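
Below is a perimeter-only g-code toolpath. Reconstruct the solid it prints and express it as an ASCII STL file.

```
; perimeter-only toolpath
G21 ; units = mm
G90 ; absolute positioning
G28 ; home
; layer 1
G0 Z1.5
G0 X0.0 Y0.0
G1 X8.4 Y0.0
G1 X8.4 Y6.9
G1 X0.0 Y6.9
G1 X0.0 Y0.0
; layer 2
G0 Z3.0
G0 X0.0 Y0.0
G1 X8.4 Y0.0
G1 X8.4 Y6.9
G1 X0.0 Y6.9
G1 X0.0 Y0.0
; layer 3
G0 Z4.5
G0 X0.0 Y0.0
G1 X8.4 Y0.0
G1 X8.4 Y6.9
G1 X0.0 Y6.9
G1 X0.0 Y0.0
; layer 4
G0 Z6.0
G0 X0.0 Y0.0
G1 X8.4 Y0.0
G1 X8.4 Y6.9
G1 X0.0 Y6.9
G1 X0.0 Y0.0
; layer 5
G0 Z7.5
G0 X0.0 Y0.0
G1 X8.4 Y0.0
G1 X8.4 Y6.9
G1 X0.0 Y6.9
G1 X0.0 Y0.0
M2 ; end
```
solid part
  facet normal 0.0000 0.0000 -1.0000
    outer loop
      vertex 8.4 6.9 0.0
      vertex 8.4 0.0 0.0
      vertex 0.0 0.0 0.0
    endloop
  endfacet
  facet normal 0.0000 0.0000 -1.0000
    outer loop
      vertex 0.0 6.9 0.0
      vertex 8.4 6.9 0.0
      vertex 0.0 0.0 0.0
    endloop
  endfacet
  facet normal 0.0000 0.0000 1.0000
    outer loop
      vertex 0.0 0.0 7.5
      vertex 8.4 0.0 7.5
      vertex 8.4 6.9 7.5
    endloop
  endfacet
  facet normal 0.0000 0.0000 1.0000
    outer loop
      vertex 0.0 0.0 7.5
      vertex 8.4 6.9 7.5
      vertex 0.0 6.9 7.5
    endloop
  endfacet
  facet normal 0.0000 -1.0000 0.0000
    outer loop
      vertex 0.0 0.0 0.0
      vertex 8.4 0.0 0.0
      vertex 8.4 0.0 7.5
    endloop
  endfacet
  facet normal 0.0000 -1.0000 0.0000
    outer loop
      vertex 0.0 0.0 0.0
      vertex 8.4 0.0 7.5
      vertex 0.0 0.0 7.5
    endloop
  endfacet
  facet normal 0.0000 1.0000 0.0000
    outer loop
      vertex 8.4 6.9 7.5
      vertex 8.4 6.9 0.0
      vertex 0.0 6.9 0.0
    endloop
  endfacet
  facet normal 0.0000 1.0000 0.0000
    outer loop
      vertex 0.0 6.9 7.5
      vertex 8.4 6.9 7.5
      vertex 0.0 6.9 0.0
    endloop
  endfacet
  facet normal -1.0000 0.0000 0.0000
    outer loop
      vertex 0.0 6.9 7.5
      vertex 0.0 6.9 0.0
      vertex 0.0 0.0 0.0
    endloop
  endfacet
  facet normal -1.0000 0.0000 0.0000
    outer loop
      vertex 0.0 0.0 7.5
      vertex 0.0 6.9 7.5
      vertex 0.0 0.0 0.0
    endloop
  endfacet
  facet normal 1.0000 0.0000 0.0000
    outer loop
      vertex 8.4 0.0 0.0
      vertex 8.4 6.9 0.0
      vertex 8.4 6.9 7.5
    endloop
  endfacet
  facet normal 1.0000 0.0000 0.0000
    outer loop
      vertex 8.4 0.0 0.0
      vertex 8.4 6.9 7.5
      vertex 8.4 0.0 7.5
    endloop
  endfacet
endsolid part

The G0 Z moves step by Δz≈1.5 mm. Every layer's G1 loop is the same polygon, so the solid is a straight extrusion of it from z=0 to z≈7.5. Closing with flat bottom and top caps and triangulating gives 12 facets — a rectangular box, roughly 8.4 × 6.9 mm footprint and 7.5 mm tall.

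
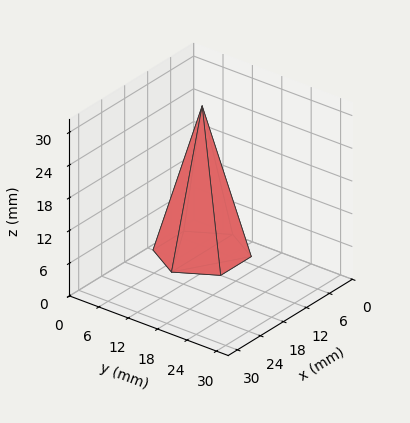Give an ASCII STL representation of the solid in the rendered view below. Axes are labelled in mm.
Reading the render: the shape is a regular 6-sided pyramid, base circumscribed radius ≈ 8 mm, apex at z ≈ 27 mm (dimensions read to the nearest mm from the axis ticks). For the STL, each face is triangulated and given an outward normal.

solid part
  facet normal 0.0000 0.0000 -1.0000
    outer loop
      vertex 4.0 14.9 0.0
      vertex 12.0 14.9 0.0
      vertex 16.0 8.0 0.0
    endloop
  endfacet
  facet normal 0.0000 0.0000 -1.0000
    outer loop
      vertex 0.0 8.0 0.0
      vertex 4.0 14.9 0.0
      vertex 16.0 8.0 0.0
    endloop
  endfacet
  facet normal 0.0000 0.0000 -1.0000
    outer loop
      vertex 4.0 1.1 0.0
      vertex 0.0 8.0 0.0
      vertex 16.0 8.0 0.0
    endloop
  endfacet
  facet normal 0.0000 0.0000 -1.0000
    outer loop
      vertex 12.0 1.1 0.0
      vertex 4.0 1.1 0.0
      vertex 16.0 8.0 0.0
    endloop
  endfacet
  facet normal 0.8380 0.4858 0.2483
    outer loop
      vertex 16.0 8.0 0.0
      vertex 12.0 14.9 0.0
      vertex 8.0 8.0 27.0
    endloop
  endfacet
  facet normal 0.0000 0.9689 0.2476
    outer loop
      vertex 12.0 14.9 0.0
      vertex 4.0 14.9 0.0
      vertex 8.0 8.0 27.0
    endloop
  endfacet
  facet normal -0.8380 0.4858 0.2483
    outer loop
      vertex 4.0 14.9 0.0
      vertex 0.0 8.0 0.0
      vertex 8.0 8.0 27.0
    endloop
  endfacet
  facet normal -0.8380 -0.4858 0.2483
    outer loop
      vertex 0.0 8.0 0.0
      vertex 4.0 1.1 0.0
      vertex 8.0 8.0 27.0
    endloop
  endfacet
  facet normal 0.0000 -0.9689 0.2476
    outer loop
      vertex 4.0 1.1 0.0
      vertex 12.0 1.1 0.0
      vertex 8.0 8.0 27.0
    endloop
  endfacet
  facet normal 0.8380 -0.4858 0.2483
    outer loop
      vertex 12.0 1.1 0.0
      vertex 16.0 8.0 0.0
      vertex 8.0 8.0 27.0
    endloop
  endfacet
endsolid part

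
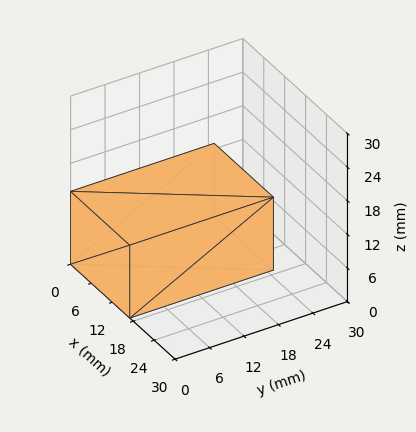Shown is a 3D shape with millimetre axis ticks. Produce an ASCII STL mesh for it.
Reading the render: the shape is a rectangular box, roughly 17 × 25 mm footprint and 13 mm tall (dimensions read to the nearest mm from the axis ticks). For the STL, each face is triangulated and given an outward normal.

solid part
  facet normal 0.0000 0.0000 -1.0000
    outer loop
      vertex 17.0 25.0 0.0
      vertex 17.0 0.0 0.0
      vertex 0.0 0.0 0.0
    endloop
  endfacet
  facet normal 0.0000 0.0000 -1.0000
    outer loop
      vertex 0.0 25.0 0.0
      vertex 17.0 25.0 0.0
      vertex 0.0 0.0 0.0
    endloop
  endfacet
  facet normal 0.0000 0.0000 1.0000
    outer loop
      vertex 0.0 0.0 13.0
      vertex 17.0 0.0 13.0
      vertex 17.0 25.0 13.0
    endloop
  endfacet
  facet normal 0.0000 0.0000 1.0000
    outer loop
      vertex 0.0 0.0 13.0
      vertex 17.0 25.0 13.0
      vertex 0.0 25.0 13.0
    endloop
  endfacet
  facet normal 0.0000 -1.0000 0.0000
    outer loop
      vertex 0.0 0.0 0.0
      vertex 17.0 0.0 0.0
      vertex 17.0 0.0 13.0
    endloop
  endfacet
  facet normal 0.0000 -1.0000 0.0000
    outer loop
      vertex 0.0 0.0 0.0
      vertex 17.0 0.0 13.0
      vertex 0.0 0.0 13.0
    endloop
  endfacet
  facet normal 0.0000 1.0000 0.0000
    outer loop
      vertex 17.0 25.0 13.0
      vertex 17.0 25.0 0.0
      vertex 0.0 25.0 0.0
    endloop
  endfacet
  facet normal 0.0000 1.0000 0.0000
    outer loop
      vertex 0.0 25.0 13.0
      vertex 17.0 25.0 13.0
      vertex 0.0 25.0 0.0
    endloop
  endfacet
  facet normal -1.0000 0.0000 0.0000
    outer loop
      vertex 0.0 25.0 13.0
      vertex 0.0 25.0 0.0
      vertex 0.0 0.0 0.0
    endloop
  endfacet
  facet normal -1.0000 0.0000 0.0000
    outer loop
      vertex 0.0 0.0 13.0
      vertex 0.0 25.0 13.0
      vertex 0.0 0.0 0.0
    endloop
  endfacet
  facet normal 1.0000 0.0000 0.0000
    outer loop
      vertex 17.0 0.0 0.0
      vertex 17.0 25.0 0.0
      vertex 17.0 25.0 13.0
    endloop
  endfacet
  facet normal 1.0000 0.0000 0.0000
    outer loop
      vertex 17.0 0.0 0.0
      vertex 17.0 25.0 13.0
      vertex 17.0 0.0 13.0
    endloop
  endfacet
endsolid part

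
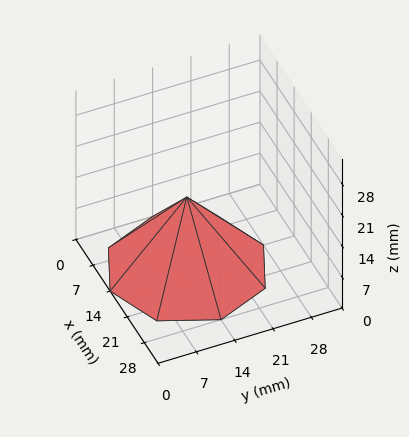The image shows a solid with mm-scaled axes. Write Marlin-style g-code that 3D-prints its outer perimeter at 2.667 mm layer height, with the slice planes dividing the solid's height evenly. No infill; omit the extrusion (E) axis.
Reading the render: the shape is a regular 8-sided pyramid, base circumscribed radius ≈ 14 mm, apex at z ≈ 16 mm (dimensions read to the nearest mm from the axis ticks). For the g-code, the solid's height is divided into equal slices at the stated Δz and each level perimeter traced with G1 moves after a G0 lift.

; perimeter-only toolpath
G21 ; units = mm
G90 ; absolute positioning
G28 ; home
; layer 1
G0 Z2.667
G0 X25.667 Y14.000
G1 X22.249 Y22.249
G1 X14.000 Y25.667
G1 X5.751 Y22.249
G1 X2.333 Y14.000
G1 X5.751 Y5.751
G1 X14.000 Y2.333
G1 X22.249 Y5.751
G1 X25.667 Y14.000
; layer 2
G0 Z5.333
G0 X23.333 Y14.000
G1 X20.599 Y20.599
G1 X14.000 Y23.333
G1 X7.401 Y20.599
G1 X4.667 Y14.000
G1 X7.401 Y7.401
G1 X14.000 Y4.667
G1 X20.599 Y7.401
G1 X23.333 Y14.000
; layer 3
G0 Z8.000
G0 X21.000 Y14.000
G1 X18.950 Y18.950
G1 X14.000 Y21.000
G1 X9.050 Y18.950
G1 X7.000 Y14.000
G1 X9.050 Y9.050
G1 X14.000 Y7.000
G1 X18.950 Y9.050
G1 X21.000 Y14.000
; layer 4
G0 Z10.667
G0 X18.667 Y14.000
G1 X17.300 Y17.300
G1 X14.000 Y18.667
G1 X10.700 Y17.300
G1 X9.333 Y14.000
G1 X10.700 Y10.700
G1 X14.000 Y9.333
G1 X17.300 Y10.700
G1 X18.667 Y14.000
; layer 5
G0 Z13.333
G0 X16.333 Y14.000
G1 X15.650 Y15.650
G1 X14.000 Y16.333
G1 X12.350 Y15.650
G1 X11.667 Y14.000
G1 X12.350 Y12.350
G1 X14.000 Y11.667
G1 X15.650 Y12.350
G1 X16.333 Y14.000
M2 ; end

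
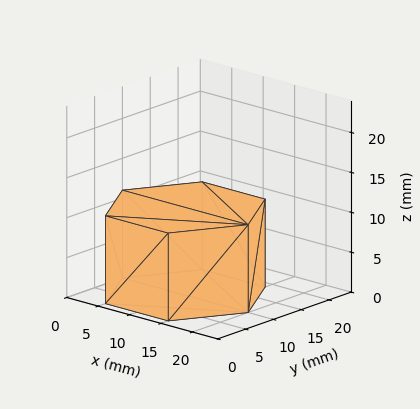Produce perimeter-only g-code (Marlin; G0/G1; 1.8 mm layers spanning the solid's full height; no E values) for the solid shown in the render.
Reading the render: the shape is a regular 6-sided prism (a cylinder approximated with 6 flat sides), circumscribed radius ≈ 10 mm, height ≈ 11 mm (dimensions read to the nearest mm from the axis ticks). For the g-code, the solid's height is divided into equal slices at the stated Δz and each level perimeter traced with G1 moves after a G0 lift.

; perimeter-only toolpath
G21 ; units = mm
G90 ; absolute positioning
G28 ; home
; layer 1
G0 Z1.8
G0 X20.0 Y10.0
G1 X15.0 Y18.7
G1 X5.0 Y18.7
G1 X0.0 Y10.0
G1 X5.0 Y1.3
G1 X15.0 Y1.3
G1 X20.0 Y10.0
; layer 2
G0 Z3.7
G0 X20.0 Y10.0
G1 X15.0 Y18.7
G1 X5.0 Y18.7
G1 X0.0 Y10.0
G1 X5.0 Y1.3
G1 X15.0 Y1.3
G1 X20.0 Y10.0
; layer 3
G0 Z5.5
G0 X20.0 Y10.0
G1 X15.0 Y18.7
G1 X5.0 Y18.7
G1 X0.0 Y10.0
G1 X5.0 Y1.3
G1 X15.0 Y1.3
G1 X20.0 Y10.0
; layer 4
G0 Z7.3
G0 X20.0 Y10.0
G1 X15.0 Y18.7
G1 X5.0 Y18.7
G1 X0.0 Y10.0
G1 X5.0 Y1.3
G1 X15.0 Y1.3
G1 X20.0 Y10.0
; layer 5
G0 Z9.2
G0 X20.0 Y10.0
G1 X15.0 Y18.7
G1 X5.0 Y18.7
G1 X0.0 Y10.0
G1 X5.0 Y1.3
G1 X15.0 Y1.3
G1 X20.0 Y10.0
; layer 6
G0 Z11.0
G0 X20.0 Y10.0
G1 X15.0 Y18.7
G1 X5.0 Y18.7
G1 X0.0 Y10.0
G1 X5.0 Y1.3
G1 X15.0 Y1.3
G1 X20.0 Y10.0
M2 ; end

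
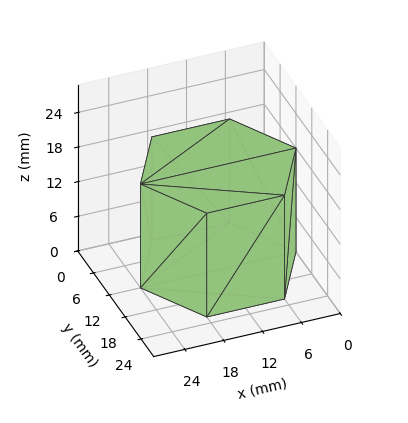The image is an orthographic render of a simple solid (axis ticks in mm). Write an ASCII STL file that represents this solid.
Reading the render: the shape is a regular 6-sided prism (a cylinder approximated with 6 flat sides), circumscribed radius ≈ 12 mm, height ≈ 18 mm (dimensions read to the nearest mm from the axis ticks). For the STL, each face is triangulated and given an outward normal.

solid part
  facet normal 0.0000 0.0000 -1.0000
    outer loop
      vertex 6.000 22.392 0.000
      vertex 18.000 22.392 0.000
      vertex 24.000 12.000 0.000
    endloop
  endfacet
  facet normal 0.0000 0.0000 -1.0000
    outer loop
      vertex 0.000 12.000 0.000
      vertex 6.000 22.392 0.000
      vertex 24.000 12.000 0.000
    endloop
  endfacet
  facet normal 0.0000 0.0000 -1.0000
    outer loop
      vertex 6.000 1.608 0.000
      vertex 0.000 12.000 0.000
      vertex 24.000 12.000 0.000
    endloop
  endfacet
  facet normal 0.0000 0.0000 -1.0000
    outer loop
      vertex 18.000 1.608 0.000
      vertex 6.000 1.608 0.000
      vertex 24.000 12.000 0.000
    endloop
  endfacet
  facet normal 0.0000 0.0000 1.0000
    outer loop
      vertex 24.000 12.000 18.000
      vertex 18.000 22.392 18.000
      vertex 6.000 22.392 18.000
    endloop
  endfacet
  facet normal 0.0000 0.0000 1.0000
    outer loop
      vertex 24.000 12.000 18.000
      vertex 6.000 22.392 18.000
      vertex 0.000 12.000 18.000
    endloop
  endfacet
  facet normal 0.0000 0.0000 1.0000
    outer loop
      vertex 24.000 12.000 18.000
      vertex 0.000 12.000 18.000
      vertex 6.000 1.608 18.000
    endloop
  endfacet
  facet normal 0.0000 0.0000 1.0000
    outer loop
      vertex 24.000 12.000 18.000
      vertex 6.000 1.608 18.000
      vertex 18.000 1.608 18.000
    endloop
  endfacet
  facet normal 0.8660 0.5000 0.0000
    outer loop
      vertex 24.000 12.000 0.000
      vertex 18.000 22.392 0.000
      vertex 18.000 22.392 18.000
    endloop
  endfacet
  facet normal 0.8660 0.5000 0.0000
    outer loop
      vertex 24.000 12.000 0.000
      vertex 18.000 22.392 18.000
      vertex 24.000 12.000 18.000
    endloop
  endfacet
  facet normal 0.0000 1.0000 0.0000
    outer loop
      vertex 18.000 22.392 0.000
      vertex 6.000 22.392 0.000
      vertex 6.000 22.392 18.000
    endloop
  endfacet
  facet normal 0.0000 1.0000 0.0000
    outer loop
      vertex 18.000 22.392 0.000
      vertex 6.000 22.392 18.000
      vertex 18.000 22.392 18.000
    endloop
  endfacet
  facet normal -0.8660 0.5000 0.0000
    outer loop
      vertex 6.000 22.392 0.000
      vertex 0.000 12.000 0.000
      vertex 0.000 12.000 18.000
    endloop
  endfacet
  facet normal -0.8660 0.5000 0.0000
    outer loop
      vertex 6.000 22.392 0.000
      vertex 0.000 12.000 18.000
      vertex 6.000 22.392 18.000
    endloop
  endfacet
  facet normal -0.8660 -0.5000 0.0000
    outer loop
      vertex 0.000 12.000 0.000
      vertex 6.000 1.608 0.000
      vertex 6.000 1.608 18.000
    endloop
  endfacet
  facet normal -0.8660 -0.5000 0.0000
    outer loop
      vertex 0.000 12.000 0.000
      vertex 6.000 1.608 18.000
      vertex 0.000 12.000 18.000
    endloop
  endfacet
  facet normal 0.0000 -1.0000 0.0000
    outer loop
      vertex 6.000 1.608 0.000
      vertex 18.000 1.608 0.000
      vertex 18.000 1.608 18.000
    endloop
  endfacet
  facet normal 0.0000 -1.0000 0.0000
    outer loop
      vertex 6.000 1.608 0.000
      vertex 18.000 1.608 18.000
      vertex 6.000 1.608 18.000
    endloop
  endfacet
  facet normal 0.8660 -0.5000 0.0000
    outer loop
      vertex 18.000 1.608 0.000
      vertex 24.000 12.000 0.000
      vertex 24.000 12.000 18.000
    endloop
  endfacet
  facet normal 0.8660 -0.5000 0.0000
    outer loop
      vertex 18.000 1.608 0.000
      vertex 24.000 12.000 18.000
      vertex 18.000 1.608 18.000
    endloop
  endfacet
endsolid part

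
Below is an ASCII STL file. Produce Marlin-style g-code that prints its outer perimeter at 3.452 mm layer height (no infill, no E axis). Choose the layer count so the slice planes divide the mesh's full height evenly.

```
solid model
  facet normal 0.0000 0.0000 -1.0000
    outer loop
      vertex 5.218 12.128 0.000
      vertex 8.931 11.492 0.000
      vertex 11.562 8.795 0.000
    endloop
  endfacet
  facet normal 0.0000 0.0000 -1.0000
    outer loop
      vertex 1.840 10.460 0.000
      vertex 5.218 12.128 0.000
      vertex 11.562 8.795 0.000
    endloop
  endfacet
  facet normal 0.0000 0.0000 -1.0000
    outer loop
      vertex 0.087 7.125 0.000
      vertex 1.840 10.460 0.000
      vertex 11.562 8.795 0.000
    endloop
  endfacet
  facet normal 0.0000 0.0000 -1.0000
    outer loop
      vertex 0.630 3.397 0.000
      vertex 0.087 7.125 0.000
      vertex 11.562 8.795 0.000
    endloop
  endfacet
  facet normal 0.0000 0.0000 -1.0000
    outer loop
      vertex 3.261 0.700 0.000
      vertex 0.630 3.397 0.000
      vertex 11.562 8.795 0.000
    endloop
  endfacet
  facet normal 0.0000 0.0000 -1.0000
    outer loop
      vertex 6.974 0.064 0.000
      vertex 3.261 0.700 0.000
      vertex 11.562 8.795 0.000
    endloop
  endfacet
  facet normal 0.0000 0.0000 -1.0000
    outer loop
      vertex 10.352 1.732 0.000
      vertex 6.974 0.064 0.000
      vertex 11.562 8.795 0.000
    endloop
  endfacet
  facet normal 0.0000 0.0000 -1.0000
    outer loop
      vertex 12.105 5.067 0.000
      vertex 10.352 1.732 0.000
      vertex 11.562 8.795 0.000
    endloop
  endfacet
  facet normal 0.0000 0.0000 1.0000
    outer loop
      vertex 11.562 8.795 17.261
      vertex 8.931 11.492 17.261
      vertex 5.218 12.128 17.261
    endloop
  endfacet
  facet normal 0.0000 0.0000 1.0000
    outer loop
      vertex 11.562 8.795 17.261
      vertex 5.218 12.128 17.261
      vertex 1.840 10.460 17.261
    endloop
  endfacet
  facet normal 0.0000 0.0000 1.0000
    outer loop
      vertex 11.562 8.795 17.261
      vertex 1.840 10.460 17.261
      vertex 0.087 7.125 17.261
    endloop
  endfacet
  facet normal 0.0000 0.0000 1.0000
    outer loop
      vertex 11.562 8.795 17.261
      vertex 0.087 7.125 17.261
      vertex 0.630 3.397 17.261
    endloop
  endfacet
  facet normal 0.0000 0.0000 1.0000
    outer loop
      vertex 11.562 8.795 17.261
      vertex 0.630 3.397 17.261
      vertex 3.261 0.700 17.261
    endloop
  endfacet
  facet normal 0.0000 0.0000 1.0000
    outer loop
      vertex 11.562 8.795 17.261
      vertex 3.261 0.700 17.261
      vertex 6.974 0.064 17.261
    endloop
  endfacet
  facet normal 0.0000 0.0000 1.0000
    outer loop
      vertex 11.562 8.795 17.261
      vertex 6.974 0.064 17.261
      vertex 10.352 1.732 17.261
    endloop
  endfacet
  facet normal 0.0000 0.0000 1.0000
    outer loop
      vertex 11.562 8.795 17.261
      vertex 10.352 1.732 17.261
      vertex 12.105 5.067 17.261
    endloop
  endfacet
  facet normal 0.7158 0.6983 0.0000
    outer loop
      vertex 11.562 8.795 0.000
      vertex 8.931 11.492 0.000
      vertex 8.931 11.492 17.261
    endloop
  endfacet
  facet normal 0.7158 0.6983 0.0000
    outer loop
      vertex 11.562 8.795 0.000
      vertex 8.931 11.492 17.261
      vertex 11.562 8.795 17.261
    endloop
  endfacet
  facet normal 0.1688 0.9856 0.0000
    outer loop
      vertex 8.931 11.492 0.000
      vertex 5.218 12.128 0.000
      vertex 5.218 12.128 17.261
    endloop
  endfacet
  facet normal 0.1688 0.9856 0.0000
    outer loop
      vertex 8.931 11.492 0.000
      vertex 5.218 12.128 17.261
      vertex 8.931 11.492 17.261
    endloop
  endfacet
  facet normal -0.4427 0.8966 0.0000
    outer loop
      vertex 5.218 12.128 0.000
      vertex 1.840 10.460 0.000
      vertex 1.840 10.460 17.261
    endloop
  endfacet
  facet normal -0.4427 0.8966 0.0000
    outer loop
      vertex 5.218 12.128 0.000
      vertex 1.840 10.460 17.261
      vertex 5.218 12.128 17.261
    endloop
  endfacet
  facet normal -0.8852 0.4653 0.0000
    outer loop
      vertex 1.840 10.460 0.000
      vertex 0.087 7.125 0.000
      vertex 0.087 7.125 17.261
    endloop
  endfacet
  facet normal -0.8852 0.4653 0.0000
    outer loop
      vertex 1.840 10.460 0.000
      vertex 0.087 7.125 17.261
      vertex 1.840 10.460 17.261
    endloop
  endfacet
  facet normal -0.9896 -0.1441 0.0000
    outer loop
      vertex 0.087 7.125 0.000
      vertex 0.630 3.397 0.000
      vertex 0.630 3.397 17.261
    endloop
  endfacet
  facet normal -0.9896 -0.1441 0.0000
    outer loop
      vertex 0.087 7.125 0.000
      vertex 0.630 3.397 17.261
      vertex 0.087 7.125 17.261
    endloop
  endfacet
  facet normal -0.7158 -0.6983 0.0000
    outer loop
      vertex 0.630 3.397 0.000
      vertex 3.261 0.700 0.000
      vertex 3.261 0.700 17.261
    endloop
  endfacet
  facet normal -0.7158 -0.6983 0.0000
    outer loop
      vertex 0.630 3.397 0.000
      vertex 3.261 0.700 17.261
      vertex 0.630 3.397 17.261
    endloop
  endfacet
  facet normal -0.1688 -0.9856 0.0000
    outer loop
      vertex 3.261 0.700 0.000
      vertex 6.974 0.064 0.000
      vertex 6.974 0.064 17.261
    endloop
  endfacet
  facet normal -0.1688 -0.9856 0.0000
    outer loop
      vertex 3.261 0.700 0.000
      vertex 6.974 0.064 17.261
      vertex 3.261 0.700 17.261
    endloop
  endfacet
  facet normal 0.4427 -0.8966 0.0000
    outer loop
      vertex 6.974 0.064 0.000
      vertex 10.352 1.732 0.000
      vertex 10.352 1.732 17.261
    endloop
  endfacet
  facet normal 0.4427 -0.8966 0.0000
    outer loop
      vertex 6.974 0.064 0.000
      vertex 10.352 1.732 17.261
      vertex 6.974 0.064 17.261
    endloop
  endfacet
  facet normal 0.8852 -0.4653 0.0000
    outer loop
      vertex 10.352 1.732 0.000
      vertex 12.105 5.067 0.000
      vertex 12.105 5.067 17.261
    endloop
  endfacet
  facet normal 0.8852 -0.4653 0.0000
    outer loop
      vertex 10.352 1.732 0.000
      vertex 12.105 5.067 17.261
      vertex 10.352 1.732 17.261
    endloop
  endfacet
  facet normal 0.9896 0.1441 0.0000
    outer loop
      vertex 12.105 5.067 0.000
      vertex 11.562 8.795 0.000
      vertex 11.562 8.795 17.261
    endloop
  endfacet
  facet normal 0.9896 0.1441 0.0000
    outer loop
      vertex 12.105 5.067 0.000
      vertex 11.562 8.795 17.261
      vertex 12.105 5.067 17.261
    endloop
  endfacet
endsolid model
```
; perimeter-only toolpath
G21 ; units = mm
G90 ; absolute positioning
G28 ; home
; layer 1
G0 Z3.452
G0 X11.562 Y8.795
G1 X8.931 Y11.492
G1 X5.218 Y12.128
G1 X1.840 Y10.460
G1 X0.087 Y7.125
G1 X0.630 Y3.397
G1 X3.261 Y0.700
G1 X6.974 Y0.064
G1 X10.352 Y1.732
G1 X12.105 Y5.067
G1 X11.562 Y8.795
; layer 2
G0 Z6.904
G0 X11.562 Y8.795
G1 X8.931 Y11.492
G1 X5.218 Y12.128
G1 X1.840 Y10.460
G1 X0.087 Y7.125
G1 X0.630 Y3.397
G1 X3.261 Y0.700
G1 X6.974 Y0.064
G1 X10.352 Y1.732
G1 X12.105 Y5.067
G1 X11.562 Y8.795
; layer 3
G0 Z10.357
G0 X11.562 Y8.795
G1 X8.931 Y11.492
G1 X5.218 Y12.128
G1 X1.840 Y10.460
G1 X0.087 Y7.125
G1 X0.630 Y3.397
G1 X3.261 Y0.700
G1 X6.974 Y0.064
G1 X10.352 Y1.732
G1 X12.105 Y5.067
G1 X11.562 Y8.795
; layer 4
G0 Z13.809
G0 X11.562 Y8.795
G1 X8.931 Y11.492
G1 X5.218 Y12.128
G1 X1.840 Y10.460
G1 X0.087 Y7.125
G1 X0.630 Y3.397
G1 X3.261 Y0.700
G1 X6.974 Y0.064
G1 X10.352 Y1.732
G1 X12.105 Y5.067
G1 X11.562 Y8.795
; layer 5
G0 Z17.261
G0 X11.562 Y8.795
G1 X8.931 Y11.492
G1 X5.218 Y12.128
G1 X1.840 Y10.460
G1 X0.087 Y7.125
G1 X0.630 Y3.397
G1 X3.261 Y0.700
G1 X6.974 Y0.064
G1 X10.352 Y1.732
G1 X12.105 Y5.067
G1 X11.562 Y8.795
M2 ; end

The solid is a regular 10-sided prism (a cylinder approximated with 10 flat sides), circumscribed radius ≈ 6.1 mm, height ≈ 17.3 mm. Slicing at Δz = 3.452 mm — 5 equal slices spanning the solid's height, so layer i sits at z = i·h/5 — gives 5 non-empty perimeters. Each is a 10-segment closed polygon; G0 lifts to the layer z and rapids to the start vertex, then G1 traces the edges.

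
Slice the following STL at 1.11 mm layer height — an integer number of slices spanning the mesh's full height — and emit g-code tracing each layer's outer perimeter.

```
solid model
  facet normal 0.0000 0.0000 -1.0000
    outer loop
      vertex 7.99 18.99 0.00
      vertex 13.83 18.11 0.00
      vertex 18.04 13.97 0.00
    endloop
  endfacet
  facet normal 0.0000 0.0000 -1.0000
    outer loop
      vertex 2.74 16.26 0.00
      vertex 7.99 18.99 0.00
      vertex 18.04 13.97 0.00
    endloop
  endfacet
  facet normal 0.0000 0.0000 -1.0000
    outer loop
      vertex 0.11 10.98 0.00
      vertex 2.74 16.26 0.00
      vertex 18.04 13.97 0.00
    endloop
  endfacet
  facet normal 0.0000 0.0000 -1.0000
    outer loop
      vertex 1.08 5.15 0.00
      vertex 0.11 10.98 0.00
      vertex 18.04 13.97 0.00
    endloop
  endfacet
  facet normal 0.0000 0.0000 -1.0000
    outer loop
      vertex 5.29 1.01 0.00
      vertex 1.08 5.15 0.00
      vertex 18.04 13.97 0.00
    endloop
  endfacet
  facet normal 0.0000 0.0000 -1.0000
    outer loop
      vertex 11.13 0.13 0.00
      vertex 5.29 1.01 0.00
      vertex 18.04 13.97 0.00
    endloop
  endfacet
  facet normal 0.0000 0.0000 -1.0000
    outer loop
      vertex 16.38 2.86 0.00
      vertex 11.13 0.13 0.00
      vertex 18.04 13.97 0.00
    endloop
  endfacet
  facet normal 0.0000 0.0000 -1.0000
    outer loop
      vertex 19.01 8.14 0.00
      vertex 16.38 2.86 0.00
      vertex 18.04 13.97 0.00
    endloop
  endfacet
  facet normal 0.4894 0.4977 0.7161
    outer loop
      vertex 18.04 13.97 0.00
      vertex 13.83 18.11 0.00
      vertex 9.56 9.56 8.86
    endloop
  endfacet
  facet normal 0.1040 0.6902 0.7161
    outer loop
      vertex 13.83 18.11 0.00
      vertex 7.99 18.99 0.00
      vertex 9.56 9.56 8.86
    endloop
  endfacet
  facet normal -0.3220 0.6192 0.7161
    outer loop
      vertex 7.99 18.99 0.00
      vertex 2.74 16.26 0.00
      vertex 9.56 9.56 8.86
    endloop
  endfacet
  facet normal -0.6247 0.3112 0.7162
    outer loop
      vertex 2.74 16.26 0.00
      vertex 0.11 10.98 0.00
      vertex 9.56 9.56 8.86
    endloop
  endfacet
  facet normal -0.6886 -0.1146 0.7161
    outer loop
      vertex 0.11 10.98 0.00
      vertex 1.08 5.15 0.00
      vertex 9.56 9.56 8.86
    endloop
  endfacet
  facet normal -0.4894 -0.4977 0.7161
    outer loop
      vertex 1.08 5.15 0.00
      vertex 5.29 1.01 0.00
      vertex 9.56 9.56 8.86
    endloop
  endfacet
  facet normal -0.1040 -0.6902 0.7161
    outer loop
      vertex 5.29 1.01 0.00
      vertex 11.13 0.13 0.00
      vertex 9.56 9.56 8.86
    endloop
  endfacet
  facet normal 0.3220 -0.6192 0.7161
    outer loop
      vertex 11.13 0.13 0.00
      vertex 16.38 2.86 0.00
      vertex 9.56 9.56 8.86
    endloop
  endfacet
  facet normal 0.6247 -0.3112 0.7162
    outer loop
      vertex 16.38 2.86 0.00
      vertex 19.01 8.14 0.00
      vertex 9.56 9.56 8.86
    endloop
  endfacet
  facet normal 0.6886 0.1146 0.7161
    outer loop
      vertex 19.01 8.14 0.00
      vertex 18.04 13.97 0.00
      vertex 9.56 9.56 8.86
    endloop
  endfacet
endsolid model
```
; perimeter-only toolpath
G21 ; units = mm
G90 ; absolute positioning
G28 ; home
; layer 1
G0 Z1.11
G0 X16.98 Y13.42
G1 X13.30 Y17.04
G1 X8.19 Y17.81
G1 X3.59 Y15.42
G1 X1.29 Y10.80
G1 X2.14 Y5.70
G1 X5.82 Y2.08
G1 X10.93 Y1.31
G1 X15.53 Y3.70
G1 X17.83 Y8.32
G1 X16.98 Y13.42
; layer 2
G0 Z2.21
G0 X15.92 Y12.87
G1 X12.76 Y15.97
G1 X8.38 Y16.63
G1 X4.45 Y14.59
G1 X2.47 Y10.62
G1 X3.20 Y6.25
G1 X6.36 Y3.15
G1 X10.74 Y2.49
G1 X14.68 Y4.54
G1 X16.65 Y8.50
G1 X15.92 Y12.87
; layer 3
G0 Z3.32
G0 X14.86 Y12.32
G1 X12.23 Y14.90
G1 X8.58 Y15.45
G1 X5.30 Y13.75
G1 X3.65 Y10.45
G1 X4.26 Y6.80
G1 X6.89 Y4.22
G1 X10.54 Y3.67
G1 X13.82 Y5.37
G1 X15.47 Y8.67
G1 X14.86 Y12.32
; layer 4
G0 Z4.43
G0 X13.80 Y11.77
G1 X11.70 Y13.84
G1 X8.78 Y14.27
G1 X6.15 Y12.91
G1 X4.83 Y10.27
G1 X5.32 Y7.36
G1 X7.43 Y5.29
G1 X10.35 Y4.85
G1 X12.97 Y6.21
G1 X14.29 Y8.85
G1 X13.80 Y11.77
; layer 5
G0 Z5.54
G0 X12.74 Y11.21
G1 X11.16 Y12.77
G1 X8.97 Y13.10
G1 X7.00 Y12.07
G1 X6.02 Y10.09
G1 X6.38 Y7.91
G1 X7.96 Y6.35
G1 X10.15 Y6.02
G1 X12.12 Y7.05
G1 X13.10 Y9.03
G1 X12.74 Y11.21
; layer 6
G0 Z6.64
G0 X11.68 Y10.66
G1 X10.63 Y11.70
G1 X9.17 Y11.92
G1 X7.86 Y11.23
G1 X7.20 Y9.91
G1 X7.44 Y8.46
G1 X8.49 Y7.42
G1 X9.95 Y7.20
G1 X11.27 Y7.88
G1 X11.92 Y9.21
G1 X11.68 Y10.66
; layer 7
G0 Z7.75
G0 X10.62 Y10.11
G1 X10.09 Y10.63
G1 X9.36 Y10.74
G1 X8.71 Y10.40
G1 X8.38 Y9.74
G1 X8.50 Y9.01
G1 X9.03 Y8.49
G1 X9.76 Y8.38
G1 X10.41 Y8.72
G1 X10.74 Y9.38
G1 X10.62 Y10.11
M2 ; end

The solid is a regular 10-sided pyramid, base circumscribed radius ≈ 9.56 mm, apex at z ≈ 8.86 mm. Slicing at Δz = 1.11 mm — 8 equal slices spanning the solid's height, so layer i sits at z = i·h/8 — gives 7 non-empty perimeters. Each is a 10-segment closed polygon; G0 lifts to the layer z and rapids to the start vertex, then G1 traces the edges. The cross-section shrinks linearly with z (the slice at the apex is degenerate and omitted).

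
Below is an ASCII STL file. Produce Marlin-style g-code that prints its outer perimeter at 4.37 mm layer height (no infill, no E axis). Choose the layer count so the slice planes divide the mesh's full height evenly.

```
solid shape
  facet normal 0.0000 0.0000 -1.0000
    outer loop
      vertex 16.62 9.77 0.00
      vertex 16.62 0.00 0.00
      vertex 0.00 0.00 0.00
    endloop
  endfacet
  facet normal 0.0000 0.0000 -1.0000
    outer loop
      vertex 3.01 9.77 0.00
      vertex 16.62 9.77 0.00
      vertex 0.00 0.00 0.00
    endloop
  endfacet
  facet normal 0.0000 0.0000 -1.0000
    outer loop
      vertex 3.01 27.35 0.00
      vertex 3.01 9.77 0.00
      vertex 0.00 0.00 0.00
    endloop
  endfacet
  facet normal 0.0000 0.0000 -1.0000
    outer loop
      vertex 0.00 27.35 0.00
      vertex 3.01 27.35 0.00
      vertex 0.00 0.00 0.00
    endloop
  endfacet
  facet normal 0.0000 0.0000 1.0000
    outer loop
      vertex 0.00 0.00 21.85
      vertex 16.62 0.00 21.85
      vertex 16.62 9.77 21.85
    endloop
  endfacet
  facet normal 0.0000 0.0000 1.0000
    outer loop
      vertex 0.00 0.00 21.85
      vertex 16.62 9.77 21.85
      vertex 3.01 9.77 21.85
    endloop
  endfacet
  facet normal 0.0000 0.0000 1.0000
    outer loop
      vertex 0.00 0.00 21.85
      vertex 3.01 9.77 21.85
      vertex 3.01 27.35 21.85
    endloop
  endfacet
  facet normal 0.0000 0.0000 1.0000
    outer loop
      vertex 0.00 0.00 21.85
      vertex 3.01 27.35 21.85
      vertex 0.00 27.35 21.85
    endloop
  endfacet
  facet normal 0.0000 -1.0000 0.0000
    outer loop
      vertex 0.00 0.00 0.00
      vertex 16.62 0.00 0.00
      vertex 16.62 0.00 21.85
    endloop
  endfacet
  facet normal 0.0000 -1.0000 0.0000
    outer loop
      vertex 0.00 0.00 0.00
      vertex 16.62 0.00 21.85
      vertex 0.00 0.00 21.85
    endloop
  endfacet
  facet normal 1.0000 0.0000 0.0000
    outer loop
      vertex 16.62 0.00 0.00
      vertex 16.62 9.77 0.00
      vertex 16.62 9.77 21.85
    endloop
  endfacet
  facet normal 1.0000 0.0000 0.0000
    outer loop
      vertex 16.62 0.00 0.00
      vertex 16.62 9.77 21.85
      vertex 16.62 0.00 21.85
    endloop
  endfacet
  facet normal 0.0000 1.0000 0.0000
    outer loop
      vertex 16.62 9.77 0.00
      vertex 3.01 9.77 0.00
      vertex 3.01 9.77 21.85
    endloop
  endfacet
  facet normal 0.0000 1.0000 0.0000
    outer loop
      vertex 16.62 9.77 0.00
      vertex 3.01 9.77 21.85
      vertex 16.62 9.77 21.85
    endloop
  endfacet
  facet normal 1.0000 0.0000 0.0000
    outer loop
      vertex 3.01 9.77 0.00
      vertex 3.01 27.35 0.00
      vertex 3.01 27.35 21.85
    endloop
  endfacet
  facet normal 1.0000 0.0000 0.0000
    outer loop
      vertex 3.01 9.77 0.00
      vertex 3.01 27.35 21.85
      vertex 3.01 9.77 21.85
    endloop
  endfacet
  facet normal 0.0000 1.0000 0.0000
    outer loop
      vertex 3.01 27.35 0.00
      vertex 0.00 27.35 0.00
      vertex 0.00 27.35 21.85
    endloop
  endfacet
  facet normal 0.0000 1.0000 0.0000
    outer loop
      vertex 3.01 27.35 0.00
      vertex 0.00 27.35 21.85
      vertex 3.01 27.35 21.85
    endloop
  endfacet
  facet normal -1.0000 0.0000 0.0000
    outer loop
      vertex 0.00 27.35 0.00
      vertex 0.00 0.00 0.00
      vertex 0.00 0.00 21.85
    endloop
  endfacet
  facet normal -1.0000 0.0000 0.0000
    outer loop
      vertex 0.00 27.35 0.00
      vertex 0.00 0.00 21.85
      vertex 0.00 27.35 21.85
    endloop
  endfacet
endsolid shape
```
; perimeter-only toolpath
G21 ; units = mm
G90 ; absolute positioning
G28 ; home
; layer 1
G0 Z4.37
G0 X0.00 Y0.00
G1 X16.62 Y0.00
G1 X16.62 Y9.77
G1 X3.01 Y9.77
G1 X3.01 Y27.35
G1 X0.00 Y27.35
G1 X0.00 Y0.00
; layer 2
G0 Z8.74
G0 X0.00 Y0.00
G1 X16.62 Y0.00
G1 X16.62 Y9.77
G1 X3.01 Y9.77
G1 X3.01 Y27.35
G1 X0.00 Y27.35
G1 X0.00 Y0.00
; layer 3
G0 Z13.11
G0 X0.00 Y0.00
G1 X16.62 Y0.00
G1 X16.62 Y9.77
G1 X3.01 Y9.77
G1 X3.01 Y27.35
G1 X0.00 Y27.35
G1 X0.00 Y0.00
; layer 4
G0 Z17.48
G0 X0.00 Y0.00
G1 X16.62 Y0.00
G1 X16.62 Y9.77
G1 X3.01 Y9.77
G1 X3.01 Y27.35
G1 X0.00 Y27.35
G1 X0.00 Y0.00
; layer 5
G0 Z21.85
G0 X0.00 Y0.00
G1 X16.62 Y0.00
G1 X16.62 Y9.77
G1 X3.01 Y9.77
G1 X3.01 Y27.35
G1 X0.00 Y27.35
G1 X0.00 Y0.00
M2 ; end

The solid is an L-shaped prism: outer 16.6 × 27.4 mm, arm thicknesses ≈ 9.77 mm (horizontal) and 3.01 mm (vertical), extruded 21.9 mm in z. Slicing at Δz = 4.37 mm — 5 equal slices spanning the solid's height, so layer i sits at z = i·h/5 — gives 5 non-empty perimeters. Each is a 6-segment closed polygon; G0 lifts to the layer z and rapids to the start vertex, then G1 traces the edges.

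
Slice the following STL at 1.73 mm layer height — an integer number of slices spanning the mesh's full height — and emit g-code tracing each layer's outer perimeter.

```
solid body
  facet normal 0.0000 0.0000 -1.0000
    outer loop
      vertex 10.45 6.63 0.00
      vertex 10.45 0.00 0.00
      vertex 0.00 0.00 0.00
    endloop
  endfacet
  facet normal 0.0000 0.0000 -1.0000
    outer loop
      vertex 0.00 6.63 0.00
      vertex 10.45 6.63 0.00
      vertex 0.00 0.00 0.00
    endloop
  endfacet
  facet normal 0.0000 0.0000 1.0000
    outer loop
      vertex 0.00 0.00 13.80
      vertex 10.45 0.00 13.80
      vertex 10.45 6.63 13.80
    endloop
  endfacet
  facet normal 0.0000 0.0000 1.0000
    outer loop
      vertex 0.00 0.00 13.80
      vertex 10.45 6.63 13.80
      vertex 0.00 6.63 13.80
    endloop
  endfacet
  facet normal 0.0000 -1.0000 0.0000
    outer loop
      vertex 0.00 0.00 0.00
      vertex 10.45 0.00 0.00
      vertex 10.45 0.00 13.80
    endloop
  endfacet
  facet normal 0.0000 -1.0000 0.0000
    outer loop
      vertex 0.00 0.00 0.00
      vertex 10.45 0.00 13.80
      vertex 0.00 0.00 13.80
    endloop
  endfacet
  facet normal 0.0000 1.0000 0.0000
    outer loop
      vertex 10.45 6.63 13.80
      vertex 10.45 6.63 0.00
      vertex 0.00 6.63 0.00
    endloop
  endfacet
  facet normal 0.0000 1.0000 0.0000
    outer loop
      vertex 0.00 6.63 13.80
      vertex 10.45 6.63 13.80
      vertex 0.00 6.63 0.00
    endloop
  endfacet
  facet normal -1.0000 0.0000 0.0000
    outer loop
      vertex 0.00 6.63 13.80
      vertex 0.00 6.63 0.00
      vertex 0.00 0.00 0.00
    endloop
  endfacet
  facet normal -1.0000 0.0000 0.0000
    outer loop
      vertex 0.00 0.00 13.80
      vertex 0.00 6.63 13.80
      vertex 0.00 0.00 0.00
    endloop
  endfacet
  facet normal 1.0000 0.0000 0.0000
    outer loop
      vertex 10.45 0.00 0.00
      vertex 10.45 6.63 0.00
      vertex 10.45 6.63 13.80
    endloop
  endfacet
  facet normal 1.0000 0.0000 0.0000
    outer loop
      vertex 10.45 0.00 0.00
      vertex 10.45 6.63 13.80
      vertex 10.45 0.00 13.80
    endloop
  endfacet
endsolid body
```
; perimeter-only toolpath
G21 ; units = mm
G90 ; absolute positioning
G28 ; home
; layer 1
G0 Z1.73
G0 X0.00 Y0.00
G1 X10.45 Y0.00
G1 X10.45 Y6.63
G1 X0.00 Y6.63
G1 X0.00 Y0.00
; layer 2
G0 Z3.45
G0 X0.00 Y0.00
G1 X10.45 Y0.00
G1 X10.45 Y6.63
G1 X0.00 Y6.63
G1 X0.00 Y0.00
; layer 3
G0 Z5.18
G0 X0.00 Y0.00
G1 X10.45 Y0.00
G1 X10.45 Y6.63
G1 X0.00 Y6.63
G1 X0.00 Y0.00
; layer 4
G0 Z6.90
G0 X0.00 Y0.00
G1 X10.45 Y0.00
G1 X10.45 Y6.63
G1 X0.00 Y6.63
G1 X0.00 Y0.00
; layer 5
G0 Z8.62
G0 X0.00 Y0.00
G1 X10.45 Y0.00
G1 X10.45 Y6.63
G1 X0.00 Y6.63
G1 X0.00 Y0.00
; layer 6
G0 Z10.35
G0 X0.00 Y0.00
G1 X10.45 Y0.00
G1 X10.45 Y6.63
G1 X0.00 Y6.63
G1 X0.00 Y0.00
; layer 7
G0 Z12.08
G0 X0.00 Y0.00
G1 X10.45 Y0.00
G1 X10.45 Y6.63
G1 X0.00 Y6.63
G1 X0.00 Y0.00
; layer 8
G0 Z13.80
G0 X0.00 Y0.00
G1 X10.45 Y0.00
G1 X10.45 Y6.63
G1 X0.00 Y6.63
G1 X0.00 Y0.00
M2 ; end

The solid is a rectangular box, roughly 10.4 × 6.63 mm footprint and 13.8 mm tall. Slicing at Δz = 1.73 mm — 8 equal slices spanning the solid's height, so layer i sits at z = i·h/8 — gives 8 non-empty perimeters. Each is a 4-segment closed polygon; G0 lifts to the layer z and rapids to the start vertex, then G1 traces the edges.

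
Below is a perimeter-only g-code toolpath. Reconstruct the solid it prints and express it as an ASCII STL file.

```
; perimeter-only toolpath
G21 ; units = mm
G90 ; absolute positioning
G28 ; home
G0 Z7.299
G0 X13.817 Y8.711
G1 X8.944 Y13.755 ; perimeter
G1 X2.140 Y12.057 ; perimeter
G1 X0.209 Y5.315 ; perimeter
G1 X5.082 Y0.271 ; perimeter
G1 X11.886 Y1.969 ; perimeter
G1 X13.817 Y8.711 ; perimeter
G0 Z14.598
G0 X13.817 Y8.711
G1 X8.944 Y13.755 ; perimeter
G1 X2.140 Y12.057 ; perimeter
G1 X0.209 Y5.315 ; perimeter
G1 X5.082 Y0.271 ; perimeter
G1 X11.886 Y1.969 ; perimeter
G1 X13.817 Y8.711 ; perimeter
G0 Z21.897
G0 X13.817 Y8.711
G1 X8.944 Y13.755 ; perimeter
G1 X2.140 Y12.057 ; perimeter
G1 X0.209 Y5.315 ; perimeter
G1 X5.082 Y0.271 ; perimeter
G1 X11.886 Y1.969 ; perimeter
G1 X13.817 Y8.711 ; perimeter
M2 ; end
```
solid part
  facet normal 0.0000 0.0000 -1.0000
    outer loop
      vertex 2.140 12.057 0.000
      vertex 8.944 13.755 0.000
      vertex 13.817 8.711 0.000
    endloop
  endfacet
  facet normal 0.0000 0.0000 -1.0000
    outer loop
      vertex 0.209 5.315 0.000
      vertex 2.140 12.057 0.000
      vertex 13.817 8.711 0.000
    endloop
  endfacet
  facet normal 0.0000 0.0000 -1.0000
    outer loop
      vertex 5.082 0.271 0.000
      vertex 0.209 5.315 0.000
      vertex 13.817 8.711 0.000
    endloop
  endfacet
  facet normal 0.0000 0.0000 -1.0000
    outer loop
      vertex 11.886 1.969 0.000
      vertex 5.082 0.271 0.000
      vertex 13.817 8.711 0.000
    endloop
  endfacet
  facet normal 0.0000 0.0000 1.0000
    outer loop
      vertex 13.817 8.711 21.897
      vertex 8.944 13.755 21.897
      vertex 2.140 12.057 21.897
    endloop
  endfacet
  facet normal 0.0000 0.0000 1.0000
    outer loop
      vertex 13.817 8.711 21.897
      vertex 2.140 12.057 21.897
      vertex 0.209 5.315 21.897
    endloop
  endfacet
  facet normal 0.0000 0.0000 1.0000
    outer loop
      vertex 13.817 8.711 21.897
      vertex 0.209 5.315 21.897
      vertex 5.082 0.271 21.897
    endloop
  endfacet
  facet normal 0.0000 0.0000 1.0000
    outer loop
      vertex 13.817 8.711 21.897
      vertex 5.082 0.271 21.897
      vertex 11.886 1.969 21.897
    endloop
  endfacet
  facet normal 0.7192 0.6948 0.0000
    outer loop
      vertex 13.817 8.711 0.000
      vertex 8.944 13.755 0.000
      vertex 8.944 13.755 21.897
    endloop
  endfacet
  facet normal 0.7192 0.6948 0.0000
    outer loop
      vertex 13.817 8.711 0.000
      vertex 8.944 13.755 21.897
      vertex 13.817 8.711 21.897
    endloop
  endfacet
  facet normal -0.2421 0.9702 0.0000
    outer loop
      vertex 8.944 13.755 0.000
      vertex 2.140 12.057 0.000
      vertex 2.140 12.057 21.897
    endloop
  endfacet
  facet normal -0.2421 0.9702 0.0000
    outer loop
      vertex 8.944 13.755 0.000
      vertex 2.140 12.057 21.897
      vertex 8.944 13.755 21.897
    endloop
  endfacet
  facet normal -0.9613 0.2753 0.0000
    outer loop
      vertex 2.140 12.057 0.000
      vertex 0.209 5.315 0.000
      vertex 0.209 5.315 21.897
    endloop
  endfacet
  facet normal -0.9613 0.2753 0.0000
    outer loop
      vertex 2.140 12.057 0.000
      vertex 0.209 5.315 21.897
      vertex 2.140 12.057 21.897
    endloop
  endfacet
  facet normal -0.7192 -0.6948 0.0000
    outer loop
      vertex 0.209 5.315 0.000
      vertex 5.082 0.271 0.000
      vertex 5.082 0.271 21.897
    endloop
  endfacet
  facet normal -0.7192 -0.6948 0.0000
    outer loop
      vertex 0.209 5.315 0.000
      vertex 5.082 0.271 21.897
      vertex 0.209 5.315 21.897
    endloop
  endfacet
  facet normal 0.2421 -0.9702 0.0000
    outer loop
      vertex 5.082 0.271 0.000
      vertex 11.886 1.969 0.000
      vertex 11.886 1.969 21.897
    endloop
  endfacet
  facet normal 0.2421 -0.9702 0.0000
    outer loop
      vertex 5.082 0.271 0.000
      vertex 11.886 1.969 21.897
      vertex 5.082 0.271 21.897
    endloop
  endfacet
  facet normal 0.9613 -0.2753 0.0000
    outer loop
      vertex 11.886 1.969 0.000
      vertex 13.817 8.711 0.000
      vertex 13.817 8.711 21.897
    endloop
  endfacet
  facet normal 0.9613 -0.2753 0.0000
    outer loop
      vertex 11.886 1.969 0.000
      vertex 13.817 8.711 21.897
      vertex 11.886 1.969 21.897
    endloop
  endfacet
endsolid part

The G0 Z moves step by Δz≈7.299 mm. Every layer's G1 loop is the same polygon, so the solid is a straight extrusion of it from z=0 to z≈21.9. Closing with flat bottom and top caps and triangulating gives 20 facets — a regular 6-sided prism (a cylinder approximated with 6 flat sides), circumscribed radius ≈ 7.01 mm, height ≈ 21.9 mm.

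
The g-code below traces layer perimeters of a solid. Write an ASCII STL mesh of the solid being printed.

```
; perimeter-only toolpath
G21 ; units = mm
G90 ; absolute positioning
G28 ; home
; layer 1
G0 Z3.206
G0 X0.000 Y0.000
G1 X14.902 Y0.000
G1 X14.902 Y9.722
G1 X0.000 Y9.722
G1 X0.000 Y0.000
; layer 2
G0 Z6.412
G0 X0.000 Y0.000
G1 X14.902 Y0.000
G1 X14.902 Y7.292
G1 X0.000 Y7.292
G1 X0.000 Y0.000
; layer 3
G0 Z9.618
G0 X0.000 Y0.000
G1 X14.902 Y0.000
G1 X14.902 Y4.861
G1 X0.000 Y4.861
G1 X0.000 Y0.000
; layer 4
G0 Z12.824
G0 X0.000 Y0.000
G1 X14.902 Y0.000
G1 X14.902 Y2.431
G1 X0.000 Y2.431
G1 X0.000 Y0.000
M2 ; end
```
solid part
  facet normal 0.0000 0.0000 -1.0000
    outer loop
      vertex 14.902 12.153 0.000
      vertex 14.902 0.000 0.000
      vertex 0.000 0.000 0.000
    endloop
  endfacet
  facet normal 0.0000 0.0000 -1.0000
    outer loop
      vertex 0.000 12.153 0.000
      vertex 14.902 12.153 0.000
      vertex 0.000 0.000 0.000
    endloop
  endfacet
  facet normal 0.0000 -1.0000 0.0000
    outer loop
      vertex 0.000 0.000 0.000
      vertex 14.902 0.000 0.000
      vertex 14.902 0.000 16.030
    endloop
  endfacet
  facet normal 0.0000 -1.0000 0.0000
    outer loop
      vertex 0.000 0.000 0.000
      vertex 14.902 0.000 16.030
      vertex 0.000 0.000 16.030
    endloop
  endfacet
  facet normal 0.0000 0.7969 0.6041
    outer loop
      vertex 0.000 0.000 16.030
      vertex 14.902 0.000 16.030
      vertex 14.902 12.153 0.000
    endloop
  endfacet
  facet normal 0.0000 0.7969 0.6041
    outer loop
      vertex 0.000 0.000 16.030
      vertex 14.902 12.153 0.000
      vertex 0.000 12.153 0.000
    endloop
  endfacet
  facet normal -1.0000 0.0000 0.0000
    outer loop
      vertex 0.000 0.000 16.030
      vertex 0.000 12.153 0.000
      vertex 0.000 0.000 0.000
    endloop
  endfacet
  facet normal 1.0000 0.0000 0.0000
    outer loop
      vertex 14.902 0.000 0.000
      vertex 14.902 12.153 0.000
      vertex 14.902 0.000 16.030
    endloop
  endfacet
endsolid part

The G0 Z moves step by Δz≈3.206 mm. The G1 loops shrink linearly with z, so the solid tapers from its base footprint up to z≈16. Closing with a flat bottom cap and the tapered top and triangulating gives 8 facets — a wedge (ramp): 14.9 × 12.2 mm base, rising to 16 mm along the y=0 edge and sloping linearly to z=0 at y=12.2.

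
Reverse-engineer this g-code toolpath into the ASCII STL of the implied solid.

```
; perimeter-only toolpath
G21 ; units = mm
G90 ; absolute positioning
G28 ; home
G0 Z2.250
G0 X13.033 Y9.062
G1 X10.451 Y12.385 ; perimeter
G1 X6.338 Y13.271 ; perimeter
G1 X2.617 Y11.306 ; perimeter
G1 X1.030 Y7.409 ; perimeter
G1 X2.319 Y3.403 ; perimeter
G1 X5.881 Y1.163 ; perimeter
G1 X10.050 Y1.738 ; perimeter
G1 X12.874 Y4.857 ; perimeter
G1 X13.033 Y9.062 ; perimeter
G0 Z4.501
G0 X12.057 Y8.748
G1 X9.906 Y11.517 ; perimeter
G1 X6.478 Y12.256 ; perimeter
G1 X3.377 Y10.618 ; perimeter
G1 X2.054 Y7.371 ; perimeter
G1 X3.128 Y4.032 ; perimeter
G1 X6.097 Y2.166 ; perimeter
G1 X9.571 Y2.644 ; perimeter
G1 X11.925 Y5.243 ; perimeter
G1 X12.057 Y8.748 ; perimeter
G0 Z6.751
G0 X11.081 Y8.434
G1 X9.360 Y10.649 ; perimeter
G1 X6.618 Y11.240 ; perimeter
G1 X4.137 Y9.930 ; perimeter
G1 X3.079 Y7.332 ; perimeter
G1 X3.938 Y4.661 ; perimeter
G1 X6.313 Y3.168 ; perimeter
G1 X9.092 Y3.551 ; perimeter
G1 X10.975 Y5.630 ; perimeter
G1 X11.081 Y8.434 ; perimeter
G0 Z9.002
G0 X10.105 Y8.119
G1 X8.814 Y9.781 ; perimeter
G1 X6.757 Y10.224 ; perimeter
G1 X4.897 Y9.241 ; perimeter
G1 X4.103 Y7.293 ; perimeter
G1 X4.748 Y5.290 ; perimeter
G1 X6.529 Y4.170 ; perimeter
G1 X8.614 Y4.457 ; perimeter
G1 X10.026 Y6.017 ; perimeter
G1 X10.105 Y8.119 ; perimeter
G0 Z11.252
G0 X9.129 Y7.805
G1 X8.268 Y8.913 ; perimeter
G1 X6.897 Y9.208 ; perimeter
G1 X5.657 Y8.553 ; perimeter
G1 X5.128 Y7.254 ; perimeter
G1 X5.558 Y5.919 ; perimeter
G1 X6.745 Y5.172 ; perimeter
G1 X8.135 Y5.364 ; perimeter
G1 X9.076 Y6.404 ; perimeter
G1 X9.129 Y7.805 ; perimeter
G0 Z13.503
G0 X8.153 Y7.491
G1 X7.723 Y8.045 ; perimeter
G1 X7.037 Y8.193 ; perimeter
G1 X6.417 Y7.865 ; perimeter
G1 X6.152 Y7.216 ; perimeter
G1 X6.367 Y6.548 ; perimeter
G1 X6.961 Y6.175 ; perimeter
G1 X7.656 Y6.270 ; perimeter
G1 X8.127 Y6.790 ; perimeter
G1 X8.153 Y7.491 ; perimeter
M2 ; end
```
solid part
  facet normal 0.0000 0.0000 -1.0000
    outer loop
      vertex 6.198 14.287 0.000
      vertex 10.997 13.253 0.000
      vertex 14.009 9.376 0.000
    endloop
  endfacet
  facet normal 0.0000 0.0000 -1.0000
    outer loop
      vertex 1.857 11.994 0.000
      vertex 6.198 14.287 0.000
      vertex 14.009 9.376 0.000
    endloop
  endfacet
  facet normal 0.0000 0.0000 -1.0000
    outer loop
      vertex 0.005 7.448 0.000
      vertex 1.857 11.994 0.000
      vertex 14.009 9.376 0.000
    endloop
  endfacet
  facet normal 0.0000 0.0000 -1.0000
    outer loop
      vertex 1.509 2.774 0.000
      vertex 0.005 7.448 0.000
      vertex 14.009 9.376 0.000
    endloop
  endfacet
  facet normal 0.0000 0.0000 -1.0000
    outer loop
      vertex 5.665 0.161 0.000
      vertex 1.509 2.774 0.000
      vertex 14.009 9.376 0.000
    endloop
  endfacet
  facet normal 0.0000 0.0000 -1.0000
    outer loop
      vertex 10.529 0.831 0.000
      vertex 5.665 0.161 0.000
      vertex 14.009 9.376 0.000
    endloop
  endfacet
  facet normal 0.0000 0.0000 -1.0000
    outer loop
      vertex 13.824 4.470 0.000
      vertex 10.529 0.831 0.000
      vertex 14.009 9.376 0.000
    endloop
  endfacet
  facet normal 0.7260 0.5640 0.3936
    outer loop
      vertex 14.009 9.376 0.000
      vertex 10.997 13.253 0.000
      vertex 7.177 7.177 15.753
    endloop
  endfacet
  facet normal 0.1936 0.8987 0.3936
    outer loop
      vertex 10.997 13.253 0.000
      vertex 6.198 14.287 0.000
      vertex 7.177 7.177 15.753
    endloop
  endfacet
  facet normal -0.4294 0.8129 0.3936
    outer loop
      vertex 6.198 14.287 0.000
      vertex 1.857 11.994 0.000
      vertex 7.177 7.177 15.753
    endloop
  endfacet
  facet normal -0.8514 0.3468 0.3936
    outer loop
      vertex 1.857 11.994 0.000
      vertex 0.005 7.448 0.000
      vertex 7.177 7.177 15.753
    endloop
  endfacet
  facet normal -0.8751 -0.2816 0.3936
    outer loop
      vertex 0.005 7.448 0.000
      vertex 1.509 2.774 0.000
      vertex 7.177 7.177 15.753
    endloop
  endfacet
  facet normal -0.4893 -0.7783 0.3936
    outer loop
      vertex 1.509 2.774 0.000
      vertex 5.665 0.161 0.000
      vertex 7.177 7.177 15.753
    endloop
  endfacet
  facet normal 0.1254 -0.9107 0.3936
    outer loop
      vertex 5.665 0.161 0.000
      vertex 10.529 0.831 0.000
      vertex 7.177 7.177 15.753
    endloop
  endfacet
  facet normal 0.6815 -0.6170 0.3936
    outer loop
      vertex 10.529 0.831 0.000
      vertex 13.824 4.470 0.000
      vertex 7.177 7.177 15.753
    endloop
  endfacet
  facet normal 0.9186 -0.0346 0.3936
    outer loop
      vertex 13.824 4.470 0.000
      vertex 14.009 9.376 0.000
      vertex 7.177 7.177 15.753
    endloop
  endfacet
endsolid part

The G0 Z moves step by Δz≈2.250 mm. The G1 loops shrink linearly with z, so the solid tapers from its base footprint up to z≈15.8. Closing with a flat bottom cap and the tapered top and triangulating gives 16 facets — a regular 9-sided pyramid, base circumscribed radius ≈ 7.18 mm, apex at z ≈ 15.8 mm.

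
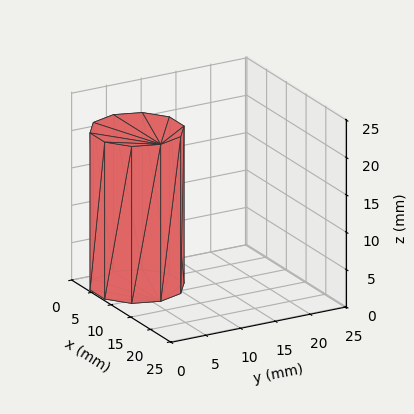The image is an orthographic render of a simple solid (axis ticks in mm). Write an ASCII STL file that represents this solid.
Reading the render: the shape is a regular 10-sided prism (a cylinder approximated with 10 flat sides), circumscribed radius ≈ 6 mm, height ≈ 21 mm (dimensions read to the nearest mm from the axis ticks). For the STL, each face is triangulated and given an outward normal.

solid part
  facet normal 0.0000 0.0000 -1.0000
    outer loop
      vertex 7.854 11.706 0.000
      vertex 10.854 9.527 0.000
      vertex 12.000 6.000 0.000
    endloop
  endfacet
  facet normal 0.0000 0.0000 -1.0000
    outer loop
      vertex 4.146 11.706 0.000
      vertex 7.854 11.706 0.000
      vertex 12.000 6.000 0.000
    endloop
  endfacet
  facet normal 0.0000 0.0000 -1.0000
    outer loop
      vertex 1.146 9.527 0.000
      vertex 4.146 11.706 0.000
      vertex 12.000 6.000 0.000
    endloop
  endfacet
  facet normal 0.0000 0.0000 -1.0000
    outer loop
      vertex 0.000 6.000 0.000
      vertex 1.146 9.527 0.000
      vertex 12.000 6.000 0.000
    endloop
  endfacet
  facet normal 0.0000 0.0000 -1.0000
    outer loop
      vertex 1.146 2.473 0.000
      vertex 0.000 6.000 0.000
      vertex 12.000 6.000 0.000
    endloop
  endfacet
  facet normal 0.0000 0.0000 -1.0000
    outer loop
      vertex 4.146 0.294 0.000
      vertex 1.146 2.473 0.000
      vertex 12.000 6.000 0.000
    endloop
  endfacet
  facet normal 0.0000 0.0000 -1.0000
    outer loop
      vertex 7.854 0.294 0.000
      vertex 4.146 0.294 0.000
      vertex 12.000 6.000 0.000
    endloop
  endfacet
  facet normal 0.0000 0.0000 -1.0000
    outer loop
      vertex 10.854 2.473 0.000
      vertex 7.854 0.294 0.000
      vertex 12.000 6.000 0.000
    endloop
  endfacet
  facet normal 0.0000 0.0000 1.0000
    outer loop
      vertex 12.000 6.000 21.000
      vertex 10.854 9.527 21.000
      vertex 7.854 11.706 21.000
    endloop
  endfacet
  facet normal 0.0000 0.0000 1.0000
    outer loop
      vertex 12.000 6.000 21.000
      vertex 7.854 11.706 21.000
      vertex 4.146 11.706 21.000
    endloop
  endfacet
  facet normal 0.0000 0.0000 1.0000
    outer loop
      vertex 12.000 6.000 21.000
      vertex 4.146 11.706 21.000
      vertex 1.146 9.527 21.000
    endloop
  endfacet
  facet normal 0.0000 0.0000 1.0000
    outer loop
      vertex 12.000 6.000 21.000
      vertex 1.146 9.527 21.000
      vertex 0.000 6.000 21.000
    endloop
  endfacet
  facet normal 0.0000 0.0000 1.0000
    outer loop
      vertex 12.000 6.000 21.000
      vertex 0.000 6.000 21.000
      vertex 1.146 2.473 21.000
    endloop
  endfacet
  facet normal 0.0000 0.0000 1.0000
    outer loop
      vertex 12.000 6.000 21.000
      vertex 1.146 2.473 21.000
      vertex 4.146 0.294 21.000
    endloop
  endfacet
  facet normal 0.0000 0.0000 1.0000
    outer loop
      vertex 12.000 6.000 21.000
      vertex 4.146 0.294 21.000
      vertex 7.854 0.294 21.000
    endloop
  endfacet
  facet normal 0.0000 0.0000 1.0000
    outer loop
      vertex 12.000 6.000 21.000
      vertex 7.854 0.294 21.000
      vertex 10.854 2.473 21.000
    endloop
  endfacet
  facet normal 0.9511 0.3090 0.0000
    outer loop
      vertex 12.000 6.000 0.000
      vertex 10.854 9.527 0.000
      vertex 10.854 9.527 21.000
    endloop
  endfacet
  facet normal 0.9511 0.3090 0.0000
    outer loop
      vertex 12.000 6.000 0.000
      vertex 10.854 9.527 21.000
      vertex 12.000 6.000 21.000
    endloop
  endfacet
  facet normal 0.5877 0.8091 0.0000
    outer loop
      vertex 10.854 9.527 0.000
      vertex 7.854 11.706 0.000
      vertex 7.854 11.706 21.000
    endloop
  endfacet
  facet normal 0.5877 0.8091 0.0000
    outer loop
      vertex 10.854 9.527 0.000
      vertex 7.854 11.706 21.000
      vertex 10.854 9.527 21.000
    endloop
  endfacet
  facet normal 0.0000 1.0000 0.0000
    outer loop
      vertex 7.854 11.706 0.000
      vertex 4.146 11.706 0.000
      vertex 4.146 11.706 21.000
    endloop
  endfacet
  facet normal 0.0000 1.0000 0.0000
    outer loop
      vertex 7.854 11.706 0.000
      vertex 4.146 11.706 21.000
      vertex 7.854 11.706 21.000
    endloop
  endfacet
  facet normal -0.5877 0.8091 0.0000
    outer loop
      vertex 4.146 11.706 0.000
      vertex 1.146 9.527 0.000
      vertex 1.146 9.527 21.000
    endloop
  endfacet
  facet normal -0.5877 0.8091 0.0000
    outer loop
      vertex 4.146 11.706 0.000
      vertex 1.146 9.527 21.000
      vertex 4.146 11.706 21.000
    endloop
  endfacet
  facet normal -0.9511 0.3090 0.0000
    outer loop
      vertex 1.146 9.527 0.000
      vertex 0.000 6.000 0.000
      vertex 0.000 6.000 21.000
    endloop
  endfacet
  facet normal -0.9511 0.3090 0.0000
    outer loop
      vertex 1.146 9.527 0.000
      vertex 0.000 6.000 21.000
      vertex 1.146 9.527 21.000
    endloop
  endfacet
  facet normal -0.9511 -0.3090 0.0000
    outer loop
      vertex 0.000 6.000 0.000
      vertex 1.146 2.473 0.000
      vertex 1.146 2.473 21.000
    endloop
  endfacet
  facet normal -0.9511 -0.3090 0.0000
    outer loop
      vertex 0.000 6.000 0.000
      vertex 1.146 2.473 21.000
      vertex 0.000 6.000 21.000
    endloop
  endfacet
  facet normal -0.5877 -0.8091 0.0000
    outer loop
      vertex 1.146 2.473 0.000
      vertex 4.146 0.294 0.000
      vertex 4.146 0.294 21.000
    endloop
  endfacet
  facet normal -0.5877 -0.8091 0.0000
    outer loop
      vertex 1.146 2.473 0.000
      vertex 4.146 0.294 21.000
      vertex 1.146 2.473 21.000
    endloop
  endfacet
  facet normal 0.0000 -1.0000 0.0000
    outer loop
      vertex 4.146 0.294 0.000
      vertex 7.854 0.294 0.000
      vertex 7.854 0.294 21.000
    endloop
  endfacet
  facet normal 0.0000 -1.0000 0.0000
    outer loop
      vertex 4.146 0.294 0.000
      vertex 7.854 0.294 21.000
      vertex 4.146 0.294 21.000
    endloop
  endfacet
  facet normal 0.5877 -0.8091 0.0000
    outer loop
      vertex 7.854 0.294 0.000
      vertex 10.854 2.473 0.000
      vertex 10.854 2.473 21.000
    endloop
  endfacet
  facet normal 0.5877 -0.8091 0.0000
    outer loop
      vertex 7.854 0.294 0.000
      vertex 10.854 2.473 21.000
      vertex 7.854 0.294 21.000
    endloop
  endfacet
  facet normal 0.9511 -0.3090 0.0000
    outer loop
      vertex 10.854 2.473 0.000
      vertex 12.000 6.000 0.000
      vertex 12.000 6.000 21.000
    endloop
  endfacet
  facet normal 0.9511 -0.3090 0.0000
    outer loop
      vertex 10.854 2.473 0.000
      vertex 12.000 6.000 21.000
      vertex 10.854 2.473 21.000
    endloop
  endfacet
endsolid part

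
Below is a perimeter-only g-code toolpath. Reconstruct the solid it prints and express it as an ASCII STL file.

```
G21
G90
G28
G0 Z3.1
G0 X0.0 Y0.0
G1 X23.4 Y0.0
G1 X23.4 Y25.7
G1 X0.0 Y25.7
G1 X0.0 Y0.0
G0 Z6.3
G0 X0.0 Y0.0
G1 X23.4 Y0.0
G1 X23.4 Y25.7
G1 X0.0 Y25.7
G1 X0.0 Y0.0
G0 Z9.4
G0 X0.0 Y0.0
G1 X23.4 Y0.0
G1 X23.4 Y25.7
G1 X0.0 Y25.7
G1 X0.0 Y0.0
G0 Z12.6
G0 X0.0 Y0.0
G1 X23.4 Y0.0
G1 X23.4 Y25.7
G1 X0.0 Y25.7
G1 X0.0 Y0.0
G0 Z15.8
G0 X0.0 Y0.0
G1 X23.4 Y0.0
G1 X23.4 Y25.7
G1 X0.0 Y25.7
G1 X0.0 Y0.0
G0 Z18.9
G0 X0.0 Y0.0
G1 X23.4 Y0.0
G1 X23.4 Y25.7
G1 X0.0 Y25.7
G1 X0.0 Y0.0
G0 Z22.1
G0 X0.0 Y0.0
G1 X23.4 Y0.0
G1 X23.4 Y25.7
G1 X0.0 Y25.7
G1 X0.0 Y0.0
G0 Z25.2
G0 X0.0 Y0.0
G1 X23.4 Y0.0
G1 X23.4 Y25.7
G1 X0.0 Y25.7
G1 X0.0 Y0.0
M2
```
solid part
  facet normal 0.0000 0.0000 -1.0000
    outer loop
      vertex 23.4 25.7 0.0
      vertex 23.4 0.0 0.0
      vertex 0.0 0.0 0.0
    endloop
  endfacet
  facet normal 0.0000 0.0000 -1.0000
    outer loop
      vertex 0.0 25.7 0.0
      vertex 23.4 25.7 0.0
      vertex 0.0 0.0 0.0
    endloop
  endfacet
  facet normal 0.0000 0.0000 1.0000
    outer loop
      vertex 0.0 0.0 25.2
      vertex 23.4 0.0 25.2
      vertex 23.4 25.7 25.2
    endloop
  endfacet
  facet normal 0.0000 0.0000 1.0000
    outer loop
      vertex 0.0 0.0 25.2
      vertex 23.4 25.7 25.2
      vertex 0.0 25.7 25.2
    endloop
  endfacet
  facet normal 0.0000 -1.0000 0.0000
    outer loop
      vertex 0.0 0.0 0.0
      vertex 23.4 0.0 0.0
      vertex 23.4 0.0 25.2
    endloop
  endfacet
  facet normal 0.0000 -1.0000 0.0000
    outer loop
      vertex 0.0 0.0 0.0
      vertex 23.4 0.0 25.2
      vertex 0.0 0.0 25.2
    endloop
  endfacet
  facet normal 0.0000 1.0000 0.0000
    outer loop
      vertex 23.4 25.7 25.2
      vertex 23.4 25.7 0.0
      vertex 0.0 25.7 0.0
    endloop
  endfacet
  facet normal 0.0000 1.0000 0.0000
    outer loop
      vertex 0.0 25.7 25.2
      vertex 23.4 25.7 25.2
      vertex 0.0 25.7 0.0
    endloop
  endfacet
  facet normal -1.0000 0.0000 0.0000
    outer loop
      vertex 0.0 25.7 25.2
      vertex 0.0 25.7 0.0
      vertex 0.0 0.0 0.0
    endloop
  endfacet
  facet normal -1.0000 0.0000 0.0000
    outer loop
      vertex 0.0 0.0 25.2
      vertex 0.0 25.7 25.2
      vertex 0.0 0.0 0.0
    endloop
  endfacet
  facet normal 1.0000 0.0000 0.0000
    outer loop
      vertex 23.4 0.0 0.0
      vertex 23.4 25.7 0.0
      vertex 23.4 25.7 25.2
    endloop
  endfacet
  facet normal 1.0000 0.0000 0.0000
    outer loop
      vertex 23.4 0.0 0.0
      vertex 23.4 25.7 25.2
      vertex 23.4 0.0 25.2
    endloop
  endfacet
endsolid part

The G0 Z moves step by Δz≈3.1 mm. Every layer's G1 loop is the same polygon, so the solid is a straight extrusion of it from z=0 to z≈25.2. Closing with flat bottom and top caps and triangulating gives 12 facets — a rectangular box, roughly 23.4 × 25.7 mm footprint and 25.2 mm tall.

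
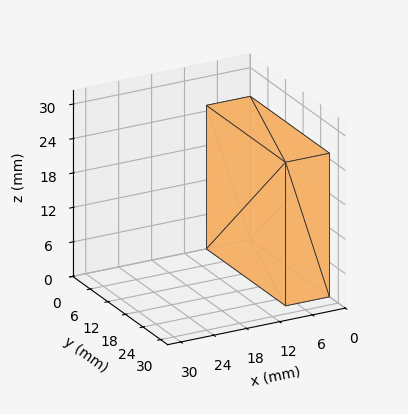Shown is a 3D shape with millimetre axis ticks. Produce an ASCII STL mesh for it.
Reading the render: the shape is a rectangular box, roughly 8 × 27 mm footprint and 25 mm tall (dimensions read to the nearest mm from the axis ticks). For the STL, each face is triangulated and given an outward normal.

solid part
  facet normal 0.0000 0.0000 -1.0000
    outer loop
      vertex 8.00 27.00 0.00
      vertex 8.00 0.00 0.00
      vertex 0.00 0.00 0.00
    endloop
  endfacet
  facet normal 0.0000 0.0000 -1.0000
    outer loop
      vertex 0.00 27.00 0.00
      vertex 8.00 27.00 0.00
      vertex 0.00 0.00 0.00
    endloop
  endfacet
  facet normal 0.0000 0.0000 1.0000
    outer loop
      vertex 0.00 0.00 25.00
      vertex 8.00 0.00 25.00
      vertex 8.00 27.00 25.00
    endloop
  endfacet
  facet normal 0.0000 0.0000 1.0000
    outer loop
      vertex 0.00 0.00 25.00
      vertex 8.00 27.00 25.00
      vertex 0.00 27.00 25.00
    endloop
  endfacet
  facet normal 0.0000 -1.0000 0.0000
    outer loop
      vertex 0.00 0.00 0.00
      vertex 8.00 0.00 0.00
      vertex 8.00 0.00 25.00
    endloop
  endfacet
  facet normal 0.0000 -1.0000 0.0000
    outer loop
      vertex 0.00 0.00 0.00
      vertex 8.00 0.00 25.00
      vertex 0.00 0.00 25.00
    endloop
  endfacet
  facet normal 0.0000 1.0000 0.0000
    outer loop
      vertex 8.00 27.00 25.00
      vertex 8.00 27.00 0.00
      vertex 0.00 27.00 0.00
    endloop
  endfacet
  facet normal 0.0000 1.0000 0.0000
    outer loop
      vertex 0.00 27.00 25.00
      vertex 8.00 27.00 25.00
      vertex 0.00 27.00 0.00
    endloop
  endfacet
  facet normal -1.0000 0.0000 0.0000
    outer loop
      vertex 0.00 27.00 25.00
      vertex 0.00 27.00 0.00
      vertex 0.00 0.00 0.00
    endloop
  endfacet
  facet normal -1.0000 0.0000 0.0000
    outer loop
      vertex 0.00 0.00 25.00
      vertex 0.00 27.00 25.00
      vertex 0.00 0.00 0.00
    endloop
  endfacet
  facet normal 1.0000 0.0000 0.0000
    outer loop
      vertex 8.00 0.00 0.00
      vertex 8.00 27.00 0.00
      vertex 8.00 27.00 25.00
    endloop
  endfacet
  facet normal 1.0000 0.0000 0.0000
    outer loop
      vertex 8.00 0.00 0.00
      vertex 8.00 27.00 25.00
      vertex 8.00 0.00 25.00
    endloop
  endfacet
endsolid part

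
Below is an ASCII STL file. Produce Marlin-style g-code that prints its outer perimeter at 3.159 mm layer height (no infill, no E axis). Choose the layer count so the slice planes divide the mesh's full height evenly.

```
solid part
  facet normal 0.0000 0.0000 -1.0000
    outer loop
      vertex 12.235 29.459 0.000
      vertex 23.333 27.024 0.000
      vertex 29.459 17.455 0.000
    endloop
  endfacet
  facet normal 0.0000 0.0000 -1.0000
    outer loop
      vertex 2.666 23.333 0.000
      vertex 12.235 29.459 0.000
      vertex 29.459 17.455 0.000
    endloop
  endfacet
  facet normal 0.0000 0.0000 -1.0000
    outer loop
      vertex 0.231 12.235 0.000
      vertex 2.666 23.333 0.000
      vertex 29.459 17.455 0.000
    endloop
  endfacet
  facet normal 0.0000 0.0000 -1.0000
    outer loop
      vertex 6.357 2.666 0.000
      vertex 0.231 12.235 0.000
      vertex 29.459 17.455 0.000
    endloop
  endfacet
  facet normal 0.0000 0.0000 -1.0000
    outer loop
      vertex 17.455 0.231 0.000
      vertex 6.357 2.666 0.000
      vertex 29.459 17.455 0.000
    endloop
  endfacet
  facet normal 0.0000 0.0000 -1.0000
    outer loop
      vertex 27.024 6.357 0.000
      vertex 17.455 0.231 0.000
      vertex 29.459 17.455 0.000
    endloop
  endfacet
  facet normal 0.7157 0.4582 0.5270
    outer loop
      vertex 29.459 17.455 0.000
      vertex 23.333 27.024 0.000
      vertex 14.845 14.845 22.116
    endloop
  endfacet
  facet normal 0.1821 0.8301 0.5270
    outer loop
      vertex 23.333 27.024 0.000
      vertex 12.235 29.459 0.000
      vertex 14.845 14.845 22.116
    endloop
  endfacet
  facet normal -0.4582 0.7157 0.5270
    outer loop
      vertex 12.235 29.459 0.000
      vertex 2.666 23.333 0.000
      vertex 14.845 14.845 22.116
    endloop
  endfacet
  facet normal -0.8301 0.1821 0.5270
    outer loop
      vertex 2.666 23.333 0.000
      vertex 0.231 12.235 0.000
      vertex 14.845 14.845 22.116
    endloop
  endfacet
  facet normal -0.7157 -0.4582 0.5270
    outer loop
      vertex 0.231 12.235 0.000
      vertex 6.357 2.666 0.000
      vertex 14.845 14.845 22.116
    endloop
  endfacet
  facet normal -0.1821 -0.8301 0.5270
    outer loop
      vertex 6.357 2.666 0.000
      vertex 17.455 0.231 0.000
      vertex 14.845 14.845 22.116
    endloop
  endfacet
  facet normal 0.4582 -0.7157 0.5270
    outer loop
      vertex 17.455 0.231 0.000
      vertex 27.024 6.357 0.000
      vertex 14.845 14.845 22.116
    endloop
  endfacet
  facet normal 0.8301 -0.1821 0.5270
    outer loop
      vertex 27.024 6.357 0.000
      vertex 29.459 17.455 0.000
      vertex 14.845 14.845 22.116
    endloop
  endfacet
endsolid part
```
; perimeter-only toolpath
G21 ; units = mm
G90 ; absolute positioning
G28 ; home
; layer 1
G0 Z3.159
G0 X27.371 Y17.082
G1 X22.120 Y25.284
G1 X12.608 Y27.371
G1 X4.406 Y22.120
G1 X2.319 Y12.608
G1 X7.570 Y4.406
G1 X17.082 Y2.319
G1 X25.284 Y7.570
G1 X27.371 Y17.082
; layer 2
G0 Z6.319
G0 X25.284 Y16.709
G1 X20.908 Y23.544
G1 X12.981 Y25.284
G1 X6.146 Y20.908
G1 X4.406 Y12.981
G1 X8.782 Y6.146
G1 X16.709 Y4.406
G1 X23.544 Y8.782
G1 X25.284 Y16.709
; layer 3
G0 Z9.478
G0 X23.196 Y16.336
G1 X19.695 Y21.804
G1 X13.354 Y23.196
G1 X7.886 Y19.695
G1 X6.494 Y13.354
G1 X9.995 Y7.886
G1 X16.336 Y6.494
G1 X21.804 Y9.995
G1 X23.196 Y16.336
; layer 4
G0 Z12.638
G0 X21.108 Y15.964
G1 X18.483 Y20.065
G1 X13.726 Y21.108
G1 X9.625 Y18.483
G1 X8.582 Y13.726
G1 X11.207 Y9.625
G1 X15.964 Y8.582
G1 X20.065 Y11.207
G1 X21.108 Y15.964
; layer 5
G0 Z15.797
G0 X19.020 Y15.591
G1 X17.270 Y18.325
G1 X14.099 Y19.020
G1 X11.365 Y17.270
G1 X10.670 Y14.099
G1 X12.420 Y11.365
G1 X15.591 Y10.670
G1 X18.325 Y12.420
G1 X19.020 Y15.591
; layer 6
G0 Z18.957
G0 X16.933 Y15.218
G1 X16.058 Y16.585
G1 X14.472 Y16.933
G1 X13.105 Y16.058
G1 X12.757 Y14.472
G1 X13.632 Y13.105
G1 X15.218 Y12.757
G1 X16.585 Y13.632
G1 X16.933 Y15.218
M2 ; end

The solid is a regular 8-sided pyramid, base circumscribed radius ≈ 14.8 mm, apex at z ≈ 22.1 mm. Slicing at Δz = 3.159 mm — 7 equal slices spanning the solid's height, so layer i sits at z = i·h/7 — gives 6 non-empty perimeters. Each is a 8-segment closed polygon; G0 lifts to the layer z and rapids to the start vertex, then G1 traces the edges. The cross-section shrinks linearly with z (the slice at the apex is degenerate and omitted).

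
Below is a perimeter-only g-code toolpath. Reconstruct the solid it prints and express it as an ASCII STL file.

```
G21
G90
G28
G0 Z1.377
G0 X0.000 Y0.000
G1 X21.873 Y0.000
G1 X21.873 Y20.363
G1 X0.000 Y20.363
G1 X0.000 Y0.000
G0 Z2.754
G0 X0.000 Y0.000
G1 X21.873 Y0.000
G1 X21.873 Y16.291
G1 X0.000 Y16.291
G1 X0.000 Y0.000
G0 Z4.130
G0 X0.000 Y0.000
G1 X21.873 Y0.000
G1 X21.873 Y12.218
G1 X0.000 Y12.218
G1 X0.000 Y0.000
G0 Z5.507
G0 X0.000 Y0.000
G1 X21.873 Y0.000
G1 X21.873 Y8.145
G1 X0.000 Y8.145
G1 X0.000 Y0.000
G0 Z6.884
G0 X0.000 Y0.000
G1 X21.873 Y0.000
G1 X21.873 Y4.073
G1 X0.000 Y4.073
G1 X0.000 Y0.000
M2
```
solid part
  facet normal 0.0000 0.0000 -1.0000
    outer loop
      vertex 21.873 24.436 0.000
      vertex 21.873 0.000 0.000
      vertex 0.000 0.000 0.000
    endloop
  endfacet
  facet normal 0.0000 0.0000 -1.0000
    outer loop
      vertex 0.000 24.436 0.000
      vertex 21.873 24.436 0.000
      vertex 0.000 0.000 0.000
    endloop
  endfacet
  facet normal 0.0000 -1.0000 0.0000
    outer loop
      vertex 0.000 0.000 0.000
      vertex 21.873 0.000 0.000
      vertex 21.873 0.000 8.261
    endloop
  endfacet
  facet normal 0.0000 -1.0000 0.0000
    outer loop
      vertex 0.000 0.000 0.000
      vertex 21.873 0.000 8.261
      vertex 0.000 0.000 8.261
    endloop
  endfacet
  facet normal 0.0000 0.3203 0.9473
    outer loop
      vertex 0.000 0.000 8.261
      vertex 21.873 0.000 8.261
      vertex 21.873 24.436 0.000
    endloop
  endfacet
  facet normal 0.0000 0.3203 0.9473
    outer loop
      vertex 0.000 0.000 8.261
      vertex 21.873 24.436 0.000
      vertex 0.000 24.436 0.000
    endloop
  endfacet
  facet normal -1.0000 0.0000 0.0000
    outer loop
      vertex 0.000 0.000 8.261
      vertex 0.000 24.436 0.000
      vertex 0.000 0.000 0.000
    endloop
  endfacet
  facet normal 1.0000 0.0000 0.0000
    outer loop
      vertex 21.873 0.000 0.000
      vertex 21.873 24.436 0.000
      vertex 21.873 0.000 8.261
    endloop
  endfacet
endsolid part

The G0 Z moves step by Δz≈1.377 mm. The G1 loops shrink linearly with z, so the solid tapers from its base footprint up to z≈8.26. Closing with a flat bottom cap and the tapered top and triangulating gives 8 facets — a wedge (ramp): 21.9 × 24.4 mm base, rising to 8.26 mm along the y=0 edge and sloping linearly to z=0 at y=24.4.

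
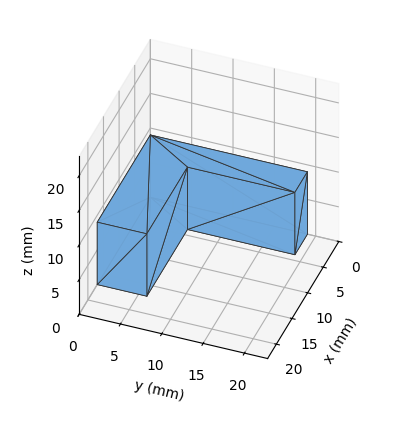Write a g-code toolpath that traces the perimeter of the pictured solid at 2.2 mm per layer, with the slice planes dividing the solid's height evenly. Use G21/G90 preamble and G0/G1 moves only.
Reading the render: the shape is an L-shaped prism: outer 17 × 19 mm, arm thicknesses ≈ 6 mm (horizontal) and 4 mm (vertical), extruded 9 mm in z (dimensions read to the nearest mm from the axis ticks). For the g-code, the solid's height is divided into equal slices at the stated Δz and each level perimeter traced with G1 moves after a G0 lift.

; perimeter-only toolpath
G21 ; units = mm
G90 ; absolute positioning
G28 ; home
; layer 1
G0 Z2.2
G0 X0.0 Y0.0
G1 X17.0 Y0.0
G1 X17.0 Y6.0
G1 X4.0 Y6.0
G1 X4.0 Y19.0
G1 X0.0 Y19.0
G1 X0.0 Y0.0
; layer 2
G0 Z4.5
G0 X0.0 Y0.0
G1 X17.0 Y0.0
G1 X17.0 Y6.0
G1 X4.0 Y6.0
G1 X4.0 Y19.0
G1 X0.0 Y19.0
G1 X0.0 Y0.0
; layer 3
G0 Z6.8
G0 X0.0 Y0.0
G1 X17.0 Y0.0
G1 X17.0 Y6.0
G1 X4.0 Y6.0
G1 X4.0 Y19.0
G1 X0.0 Y19.0
G1 X0.0 Y0.0
; layer 4
G0 Z9.0
G0 X0.0 Y0.0
G1 X17.0 Y0.0
G1 X17.0 Y6.0
G1 X4.0 Y6.0
G1 X4.0 Y19.0
G1 X0.0 Y19.0
G1 X0.0 Y0.0
M2 ; end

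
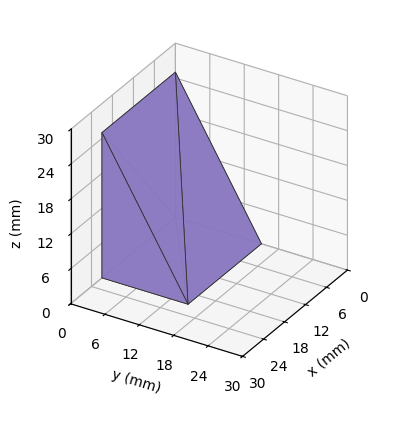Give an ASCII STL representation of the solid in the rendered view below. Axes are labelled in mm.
Reading the render: the shape is a wedge (ramp): 21 × 15 mm base, rising to 25 mm along the y=0 edge and sloping linearly to z=0 at y=15 (dimensions read to the nearest mm from the axis ticks). For the STL, each face is triangulated and given an outward normal.

solid part
  facet normal 0.0000 0.0000 -1.0000
    outer loop
      vertex 21.00 15.00 0.00
      vertex 21.00 0.00 0.00
      vertex 0.00 0.00 0.00
    endloop
  endfacet
  facet normal 0.0000 0.0000 -1.0000
    outer loop
      vertex 0.00 15.00 0.00
      vertex 21.00 15.00 0.00
      vertex 0.00 0.00 0.00
    endloop
  endfacet
  facet normal 0.0000 -1.0000 0.0000
    outer loop
      vertex 0.00 0.00 0.00
      vertex 21.00 0.00 0.00
      vertex 21.00 0.00 25.00
    endloop
  endfacet
  facet normal 0.0000 -1.0000 0.0000
    outer loop
      vertex 0.00 0.00 0.00
      vertex 21.00 0.00 25.00
      vertex 0.00 0.00 25.00
    endloop
  endfacet
  facet normal 0.0000 0.8575 0.5145
    outer loop
      vertex 0.00 0.00 25.00
      vertex 21.00 0.00 25.00
      vertex 21.00 15.00 0.00
    endloop
  endfacet
  facet normal 0.0000 0.8575 0.5145
    outer loop
      vertex 0.00 0.00 25.00
      vertex 21.00 15.00 0.00
      vertex 0.00 15.00 0.00
    endloop
  endfacet
  facet normal -1.0000 0.0000 0.0000
    outer loop
      vertex 0.00 0.00 25.00
      vertex 0.00 15.00 0.00
      vertex 0.00 0.00 0.00
    endloop
  endfacet
  facet normal 1.0000 0.0000 0.0000
    outer loop
      vertex 21.00 0.00 0.00
      vertex 21.00 15.00 0.00
      vertex 21.00 0.00 25.00
    endloop
  endfacet
endsolid part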